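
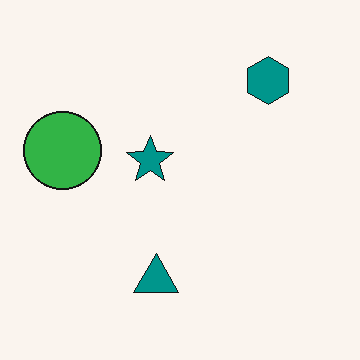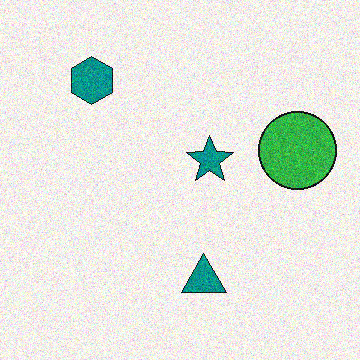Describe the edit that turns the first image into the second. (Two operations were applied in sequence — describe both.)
This is the original image flipped horizontally (left ↔ right), then degraded with moderate additive noise.

The green circle is in the left of the first image and the right of the second — shapes on opposite sides of the vertical midline have swapped in a mirror flip. Random speckle covers the whole image, including the flat background.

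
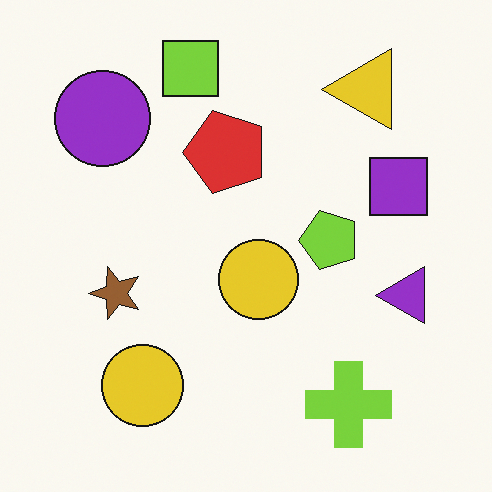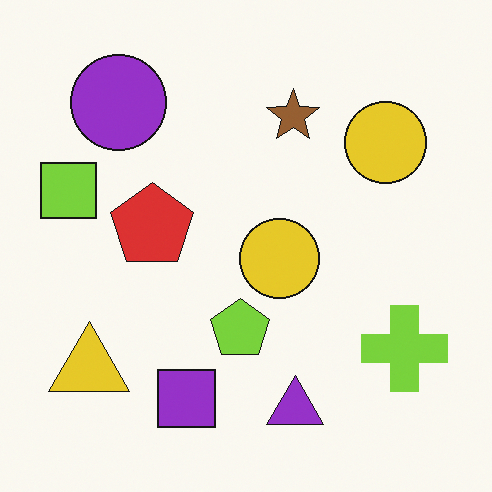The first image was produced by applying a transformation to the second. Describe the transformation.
Transposed (reflected across the top-left ↔ bottom-right diagonal).

Shapes have swapped their row and column positions — what was in the top-right is now in the bottom-left — a diagonal reflection.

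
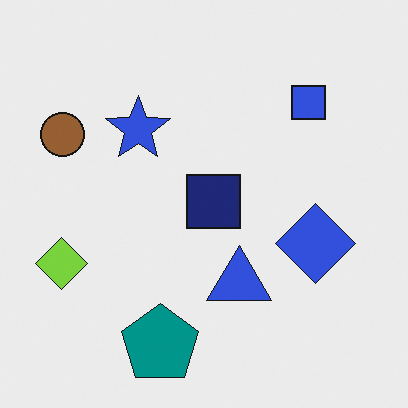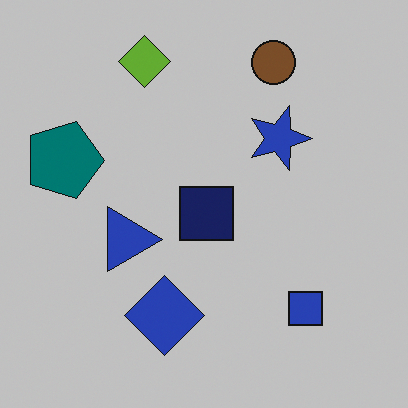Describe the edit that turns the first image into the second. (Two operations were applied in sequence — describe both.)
This is the original image slightly darkened, then rotated 90° clockwise.

Every pixel — background and shapes alike — is uniformly darkened. The brown circle sits in the top-left of the first image and the top-right of the second — consistent with a whole-image 90° clockwise rotation.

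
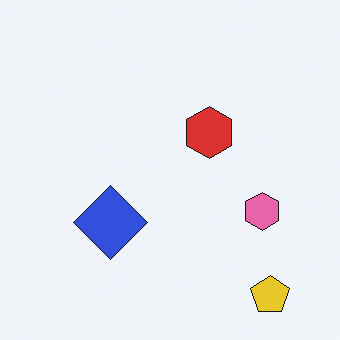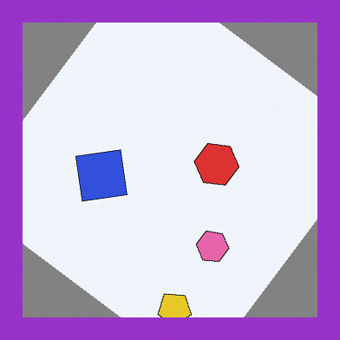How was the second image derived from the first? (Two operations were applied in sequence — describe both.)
The transformation is: rotated clockwise by a large amount — several tens of degrees, then framed with a purple border.

Every shape is tilted by the same angle and the image corners show triangular fill wedges — a whole-image rotation by a non-right angle. A solid purple frame runs around the edge of the second image, with the content slightly shrunk inside it.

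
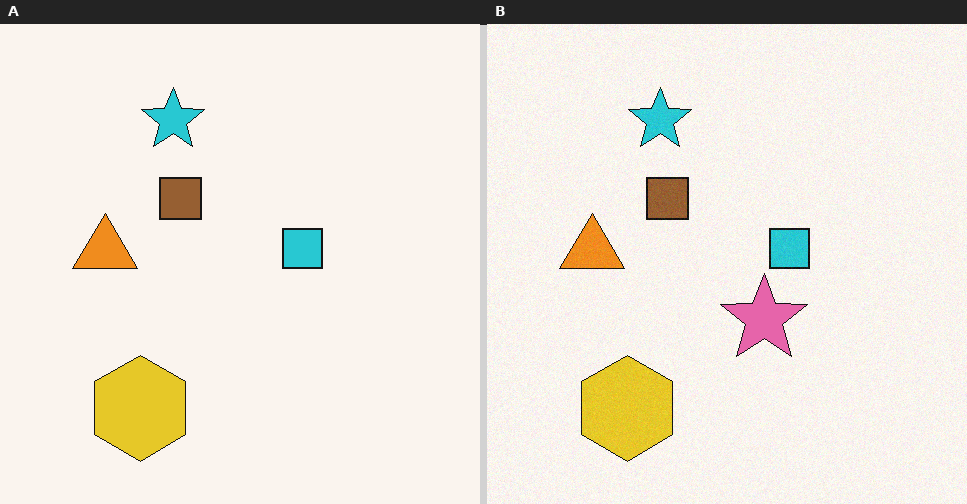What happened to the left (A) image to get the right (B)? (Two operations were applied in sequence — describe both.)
The image was degraded with light additive noise, then overlaid with an additional pink star.

Random speckle covers the whole image, including the flat background. A pink star appears in the right (B) image that is absent from the left (A).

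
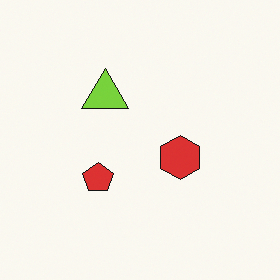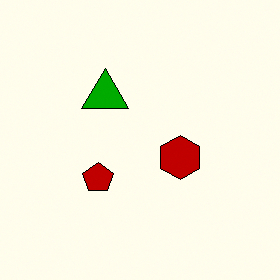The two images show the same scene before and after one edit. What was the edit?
The image was boosted in contrast.

Tones are pushed away from mid-grey across the whole image — a global contrast change.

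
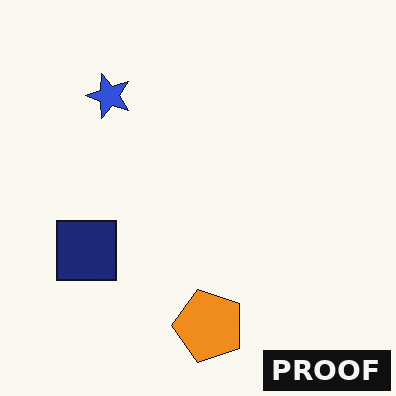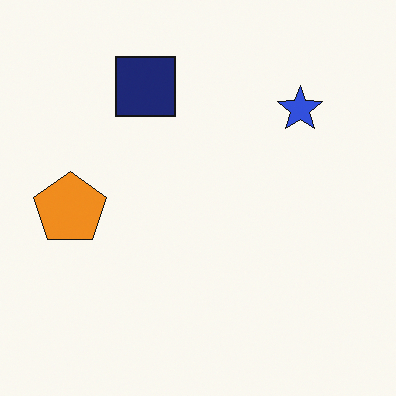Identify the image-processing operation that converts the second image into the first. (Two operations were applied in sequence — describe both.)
This is the original image rotated 90° counter-clockwise, then watermarked with the text "PROOF" in the lower-right corner.

The blue star sits in the top-right of the second image and the top-left of the first — consistent with a whole-image 90° counter-clockwise rotation. A dark label reading "PROOF" appears in the lower-right corner.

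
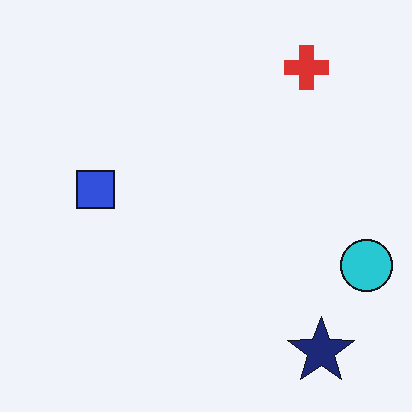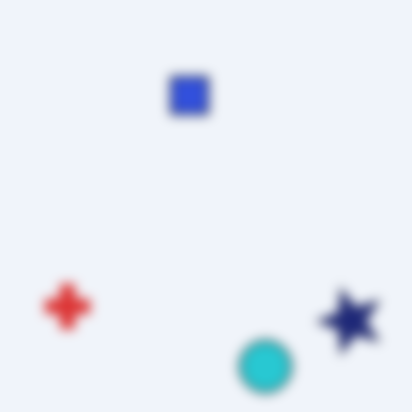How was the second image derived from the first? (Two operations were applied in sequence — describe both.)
Heavily blurred, then transposed (reflected across the top-left ↔ bottom-right diagonal).

Shape edges and outlines are uniformly softened across the whole image. Shapes have swapped their row and column positions — what was in the top-right is now in the bottom-left — a diagonal reflection.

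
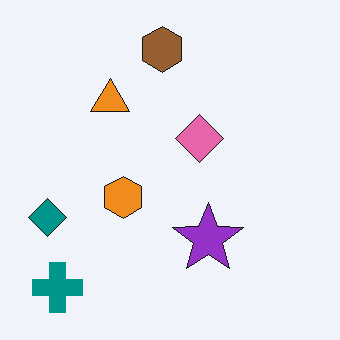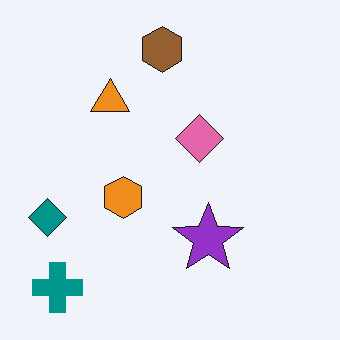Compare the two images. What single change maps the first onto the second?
This is the original image JPEG-compressed with visible artifacts.

Blocky 8×8 compression artifacts appear around shape edges and the flat background shows ringing — characteristic JPEG degradation.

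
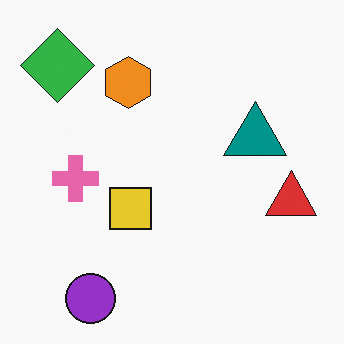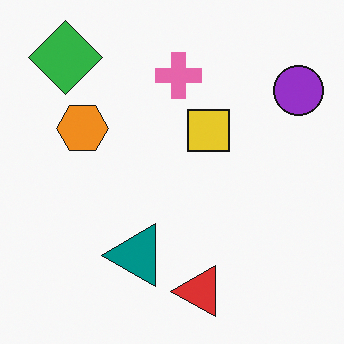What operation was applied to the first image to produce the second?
The transformation is: transposed (reflected across the top-left ↔ bottom-right diagonal).

Shapes have swapped their row and column positions — what was in the top-right is now in the bottom-left — a diagonal reflection.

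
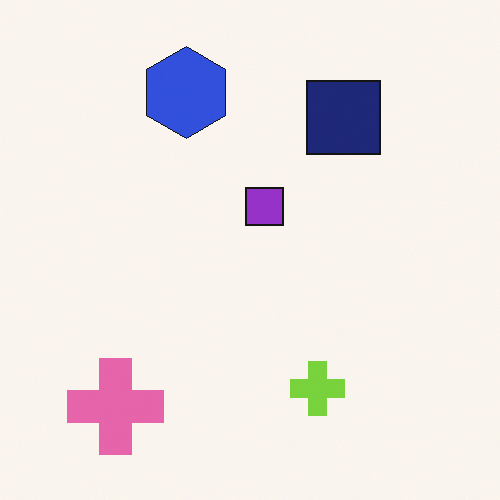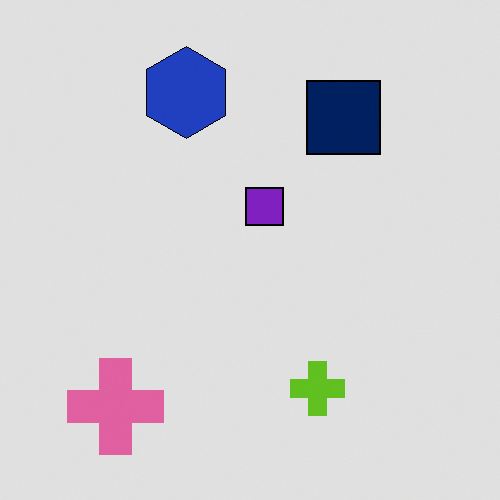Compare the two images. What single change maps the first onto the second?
It was moderately posterized.

Each flat color has snapped to a coarser quantized level — most visibly, the near-white background has dropped to a flat grey.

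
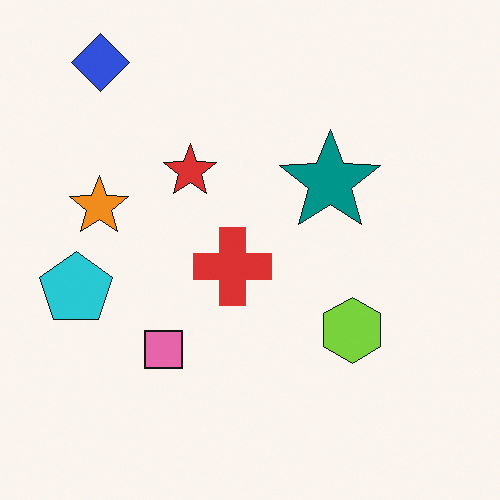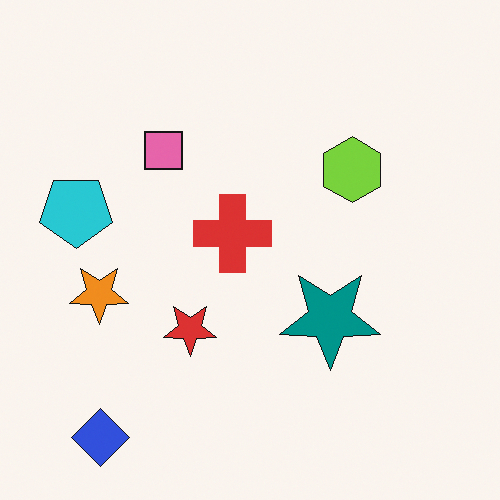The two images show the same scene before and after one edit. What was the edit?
Flipped vertically (top ↔ bottom).

The blue diamond is in the top-left of the first image and the bottom-left of the second — shapes on opposite sides of the horizontal midline have swapped in a mirror flip.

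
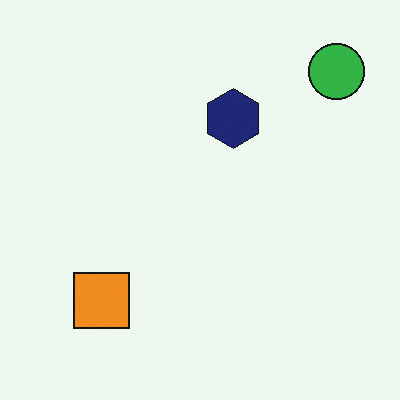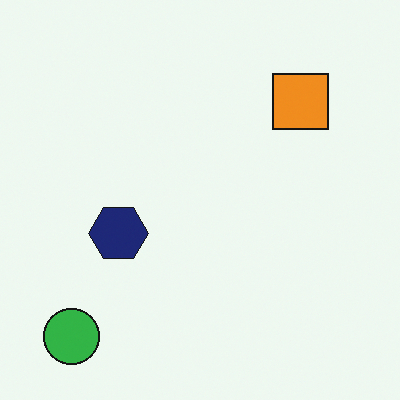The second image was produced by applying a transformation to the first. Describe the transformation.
Transposed (reflected across the top-left ↔ bottom-right diagonal).

Shapes have swapped their row and column positions — what was in the top-right is now in the bottom-left — a diagonal reflection.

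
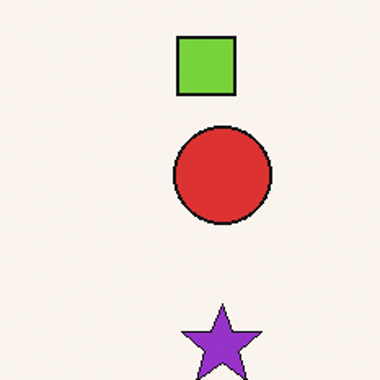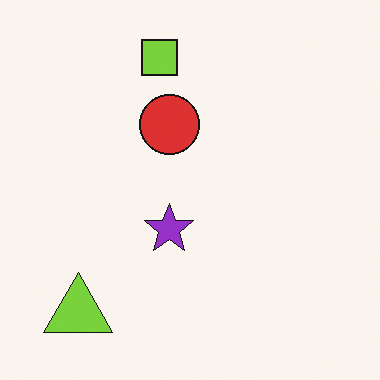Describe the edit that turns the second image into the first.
The first image is the second cropped tightly and scaled back up.

The visible shapes are larger and the field of view is narrower; shapes near the original edges may be partly or wholly outside the frame — a crop-and-rescale.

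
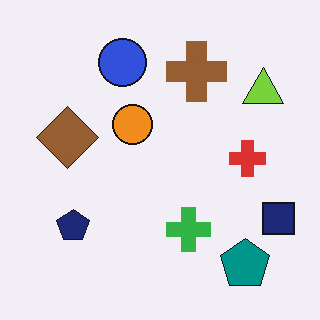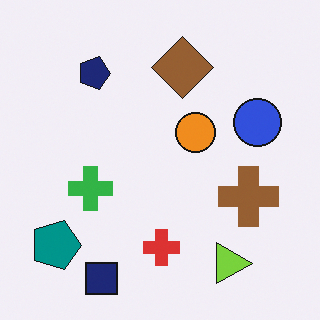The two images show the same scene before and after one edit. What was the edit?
The second image is the first rotated 90° clockwise.

The teal pentagon sits in the bottom-right of the first image and the bottom-left of the second — consistent with a whole-image 90° clockwise rotation.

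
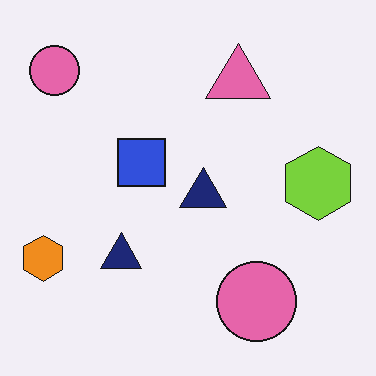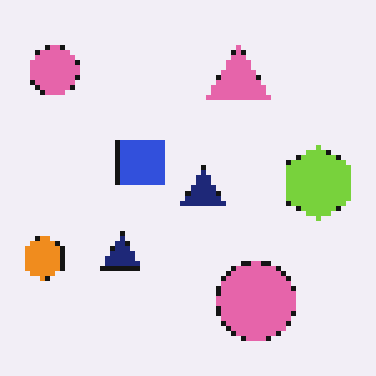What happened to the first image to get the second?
The image was mildly pixelated.

Shapes are reduced to large square blocks; fine edges and outlines are lost — a downscale-then-upscale (mosaic) effect.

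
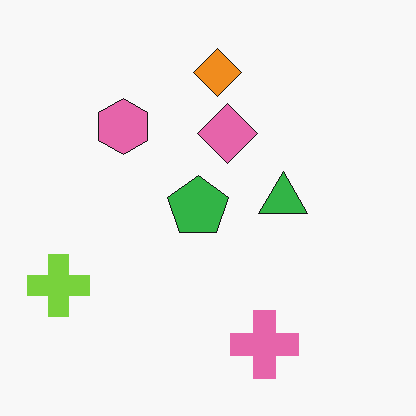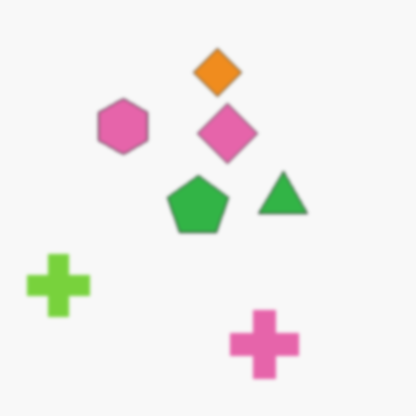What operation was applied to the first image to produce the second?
It was slightly softened.

Shape edges and outlines are uniformly softened across the whole image.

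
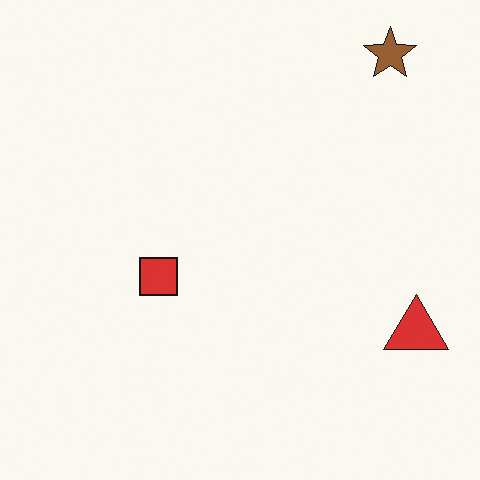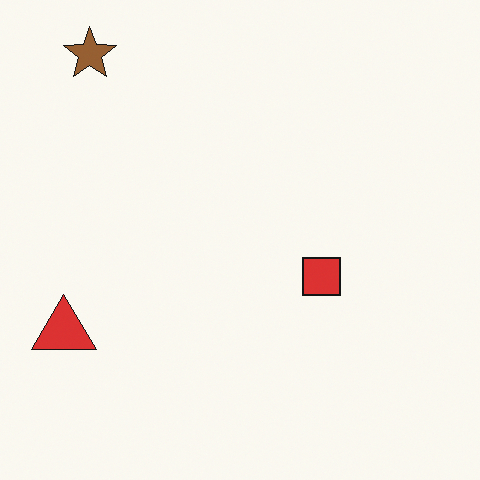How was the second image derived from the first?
Flipped horizontally (left ↔ right).

The red triangle is in the bottom-right of the first image and the bottom-left of the second — shapes on opposite sides of the vertical midline have swapped in a mirror flip.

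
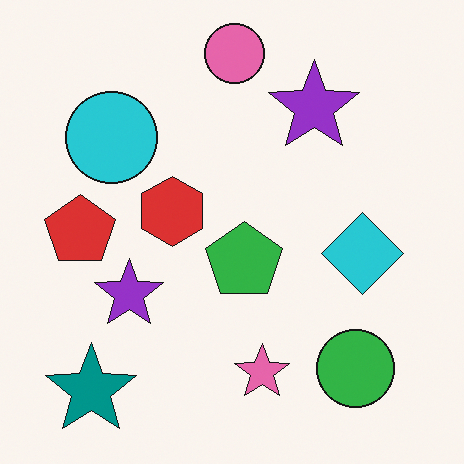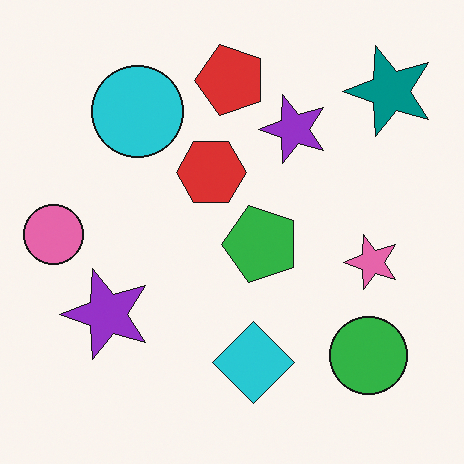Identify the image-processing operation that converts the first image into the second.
The transformation is: transposed (reflected across the top-left ↔ bottom-right diagonal).

Shapes have swapped their row and column positions — what was in the top-right is now in the bottom-left — a diagonal reflection.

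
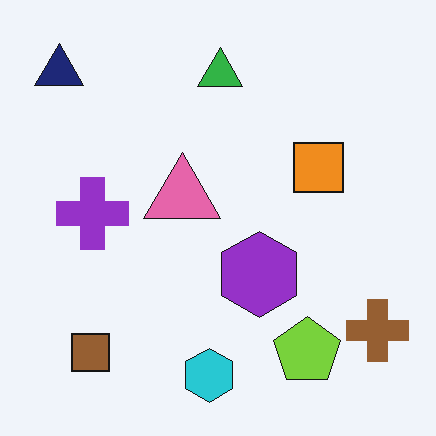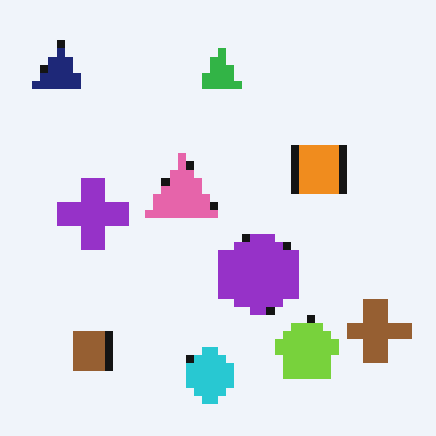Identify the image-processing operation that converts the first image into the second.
It was moderately pixelated.

Shapes are reduced to large square blocks; fine edges and outlines are lost — a downscale-then-upscale (mosaic) effect.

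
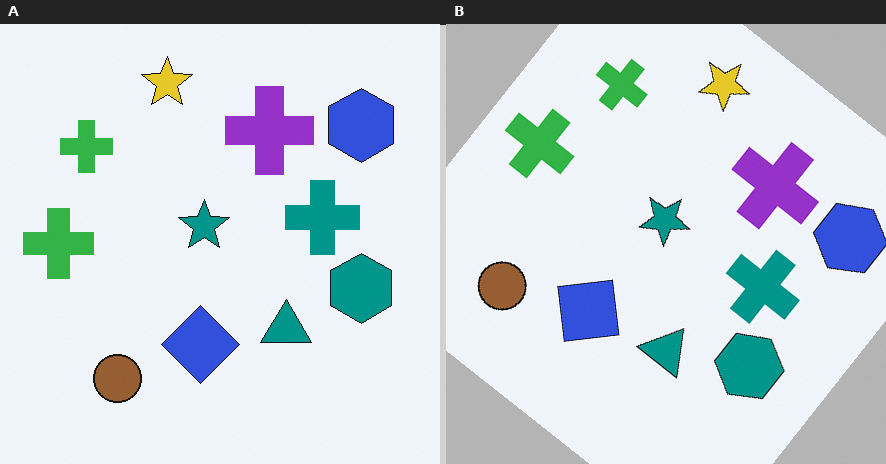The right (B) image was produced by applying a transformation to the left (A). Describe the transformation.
The right (B) image is the left (A) rotated clockwise by a large amount — several tens of degrees.

Every shape is tilted by the same angle and the image corners show triangular fill wedges — a whole-image rotation by a non-right angle.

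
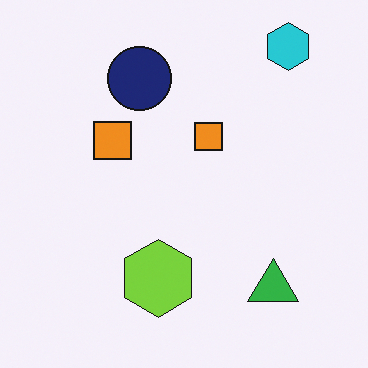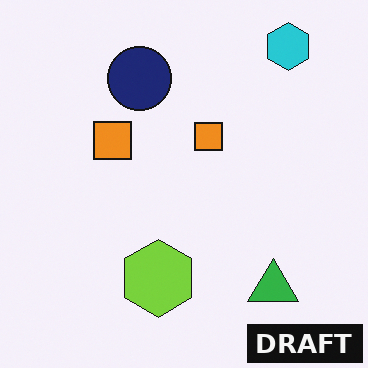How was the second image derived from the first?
It was watermarked with the text "DRAFT" in the lower-right corner.

A dark label reading "DRAFT" appears in the lower-right corner.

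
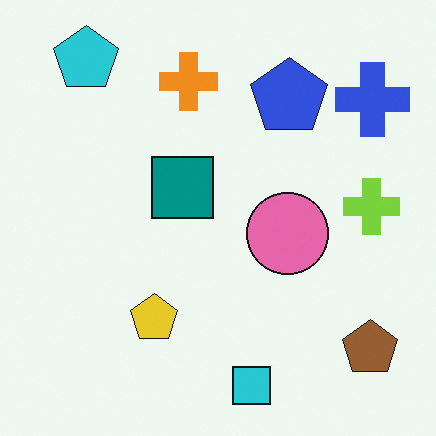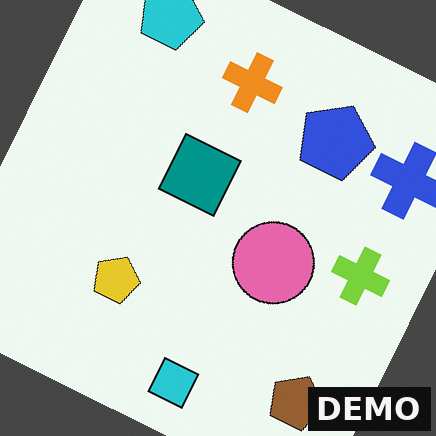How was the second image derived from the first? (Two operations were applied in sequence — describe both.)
The second image is the first rotated clockwise by a moderate amount, then watermarked with the text "DEMO" in the lower-right corner.

Every shape is tilted by the same angle and the image corners show triangular fill wedges — a whole-image rotation by a non-right angle. A dark label reading "DEMO" appears in the lower-right corner.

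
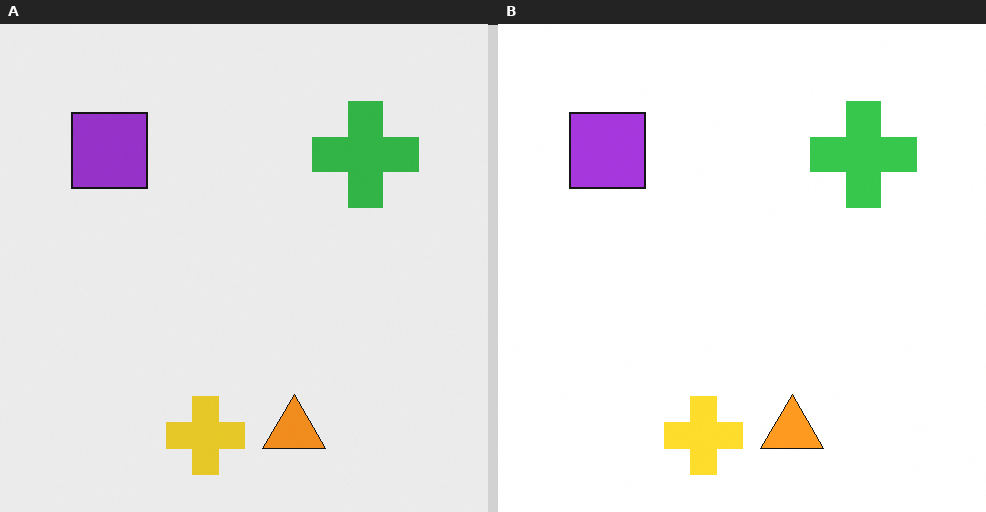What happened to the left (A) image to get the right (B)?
This is the original image slightly brightened.

Every pixel — background and shapes alike — is uniformly brightened.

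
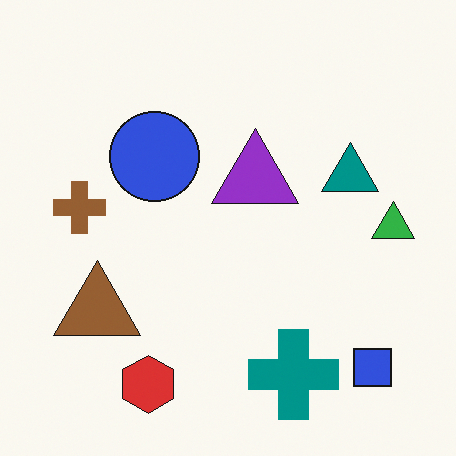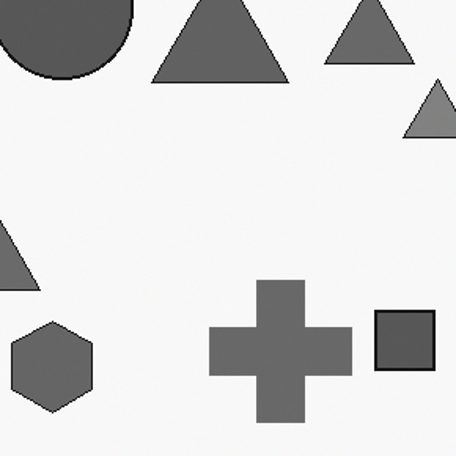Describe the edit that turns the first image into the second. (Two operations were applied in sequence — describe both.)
The second image is the first cropped to a modestly smaller region and rescaled, then converted to grayscale.

The visible shapes are larger and the field of view is narrower; shapes near the original edges may be partly or wholly outside the frame — a crop-and-rescale. All color is removed — every shape is now a shade of grey.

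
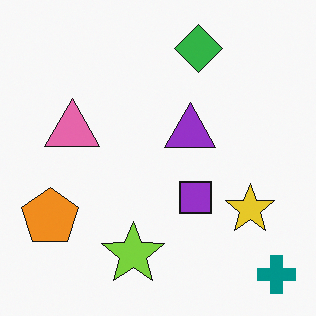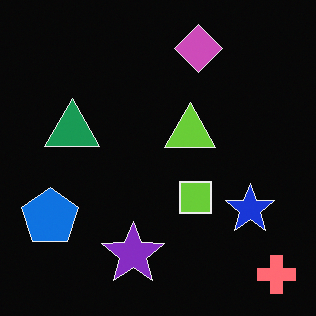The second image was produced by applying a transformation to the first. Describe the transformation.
The image was color-inverted (negative).

The light background has become dark and every shape's color is its complement — a photographic negative.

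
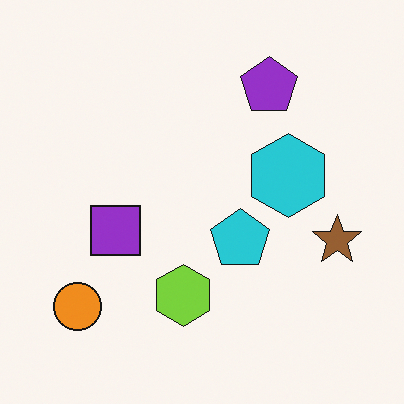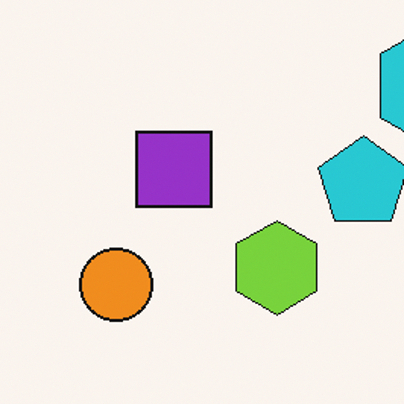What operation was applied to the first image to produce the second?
Cropped slightly and scaled back up.

The visible shapes are larger and the field of view is narrower; shapes near the original edges may be partly or wholly outside the frame — a crop-and-rescale.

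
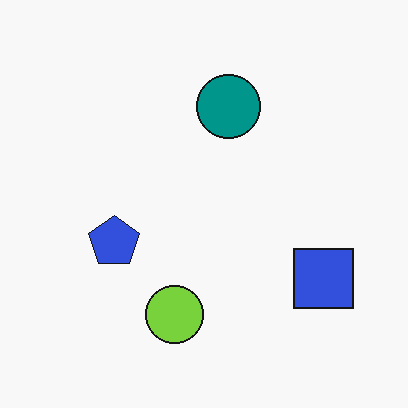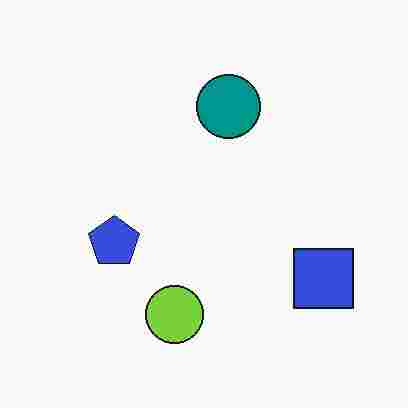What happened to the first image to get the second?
The image was degraded with heavy JPEG compression.

Blocky 8×8 compression artifacts appear around shape edges and the flat background shows ringing — characteristic JPEG degradation.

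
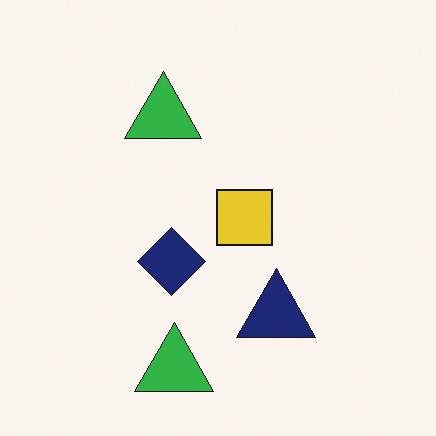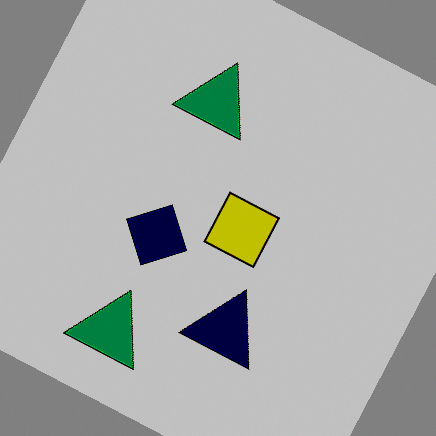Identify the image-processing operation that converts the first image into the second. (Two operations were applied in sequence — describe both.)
The transformation is: rotated clockwise by a clearly visible amount, then aggressively posterized.

Every shape is tilted by the same angle and the image corners show triangular fill wedges — a whole-image rotation by a non-right angle. Each flat color has snapped to a coarser quantized level — most visibly, the near-white background has dropped to a flat grey.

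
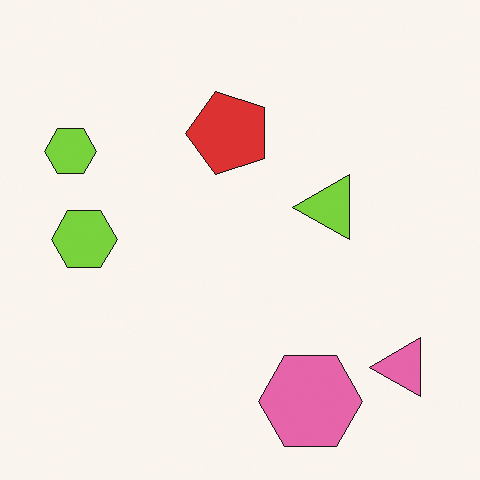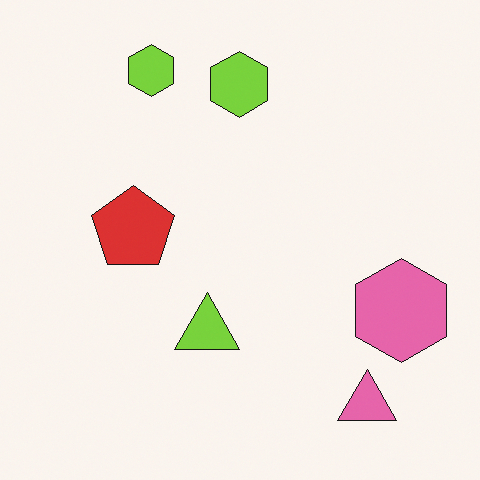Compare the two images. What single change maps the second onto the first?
Transposed (reflected across the top-left ↔ bottom-right diagonal).

Shapes have swapped their row and column positions — what was in the top-right is now in the bottom-left — a diagonal reflection.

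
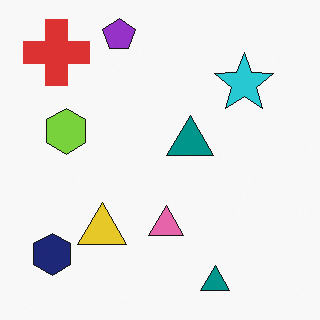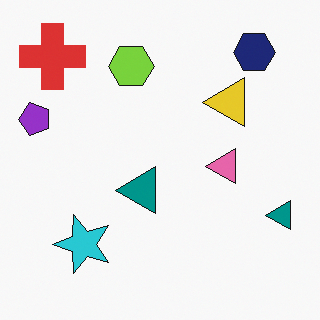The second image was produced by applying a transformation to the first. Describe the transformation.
This is the original image transposed (reflected across the top-left ↔ bottom-right diagonal).

Shapes have swapped their row and column positions — what was in the top-right is now in the bottom-left — a diagonal reflection.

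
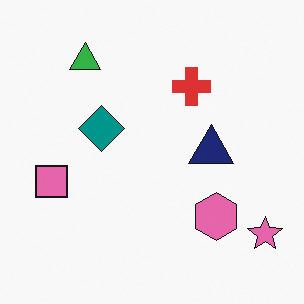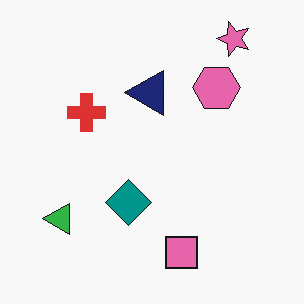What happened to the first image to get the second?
It was rotated 90° counter-clockwise.

The pink star sits in the bottom-right of the first image and the top-right of the second — consistent with a whole-image 90° counter-clockwise rotation.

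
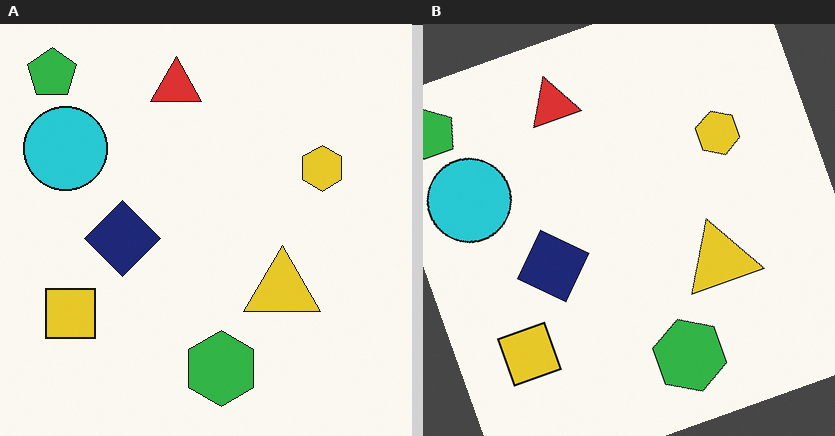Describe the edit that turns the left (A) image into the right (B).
This is the original image rotated counter-clockwise by a moderate amount.

Every shape is tilted by the same angle and the image corners show triangular fill wedges — a whole-image rotation by a non-right angle.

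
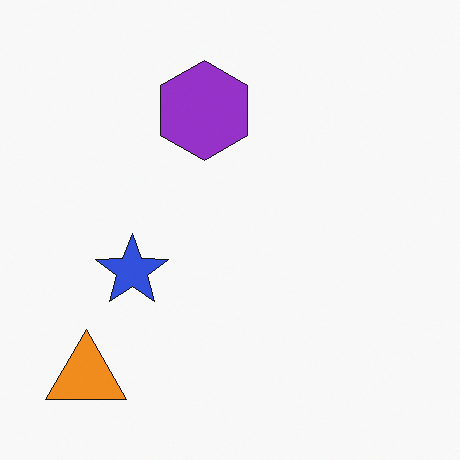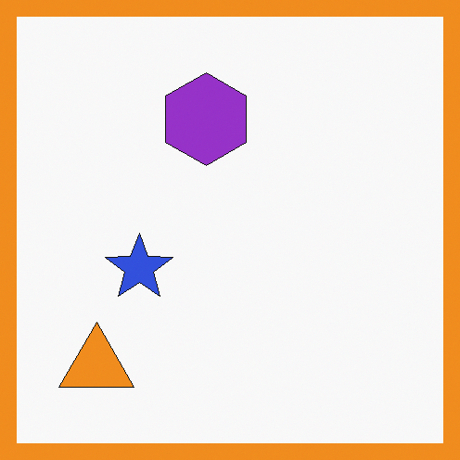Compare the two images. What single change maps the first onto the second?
It was framed with a orange border.

A solid orange frame runs around the edge of the second image, with the content slightly shrunk inside it.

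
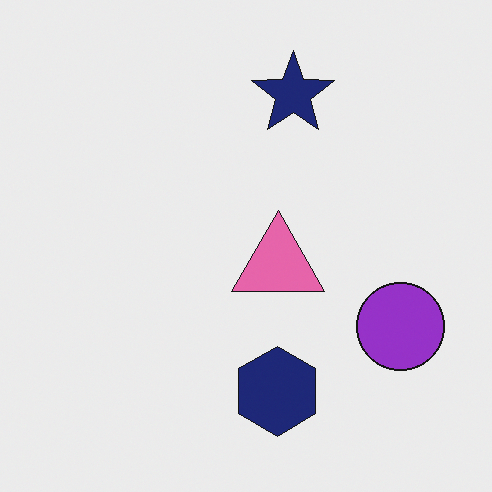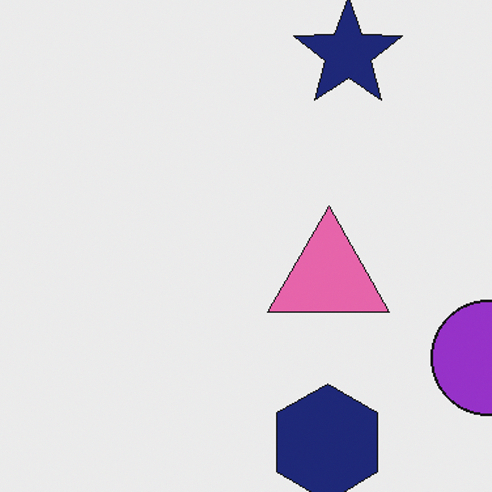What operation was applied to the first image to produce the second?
It was cropped slightly and scaled back up.

The visible shapes are larger and the field of view is narrower; shapes near the original edges may be partly or wholly outside the frame — a crop-and-rescale.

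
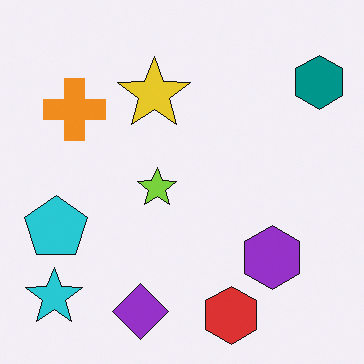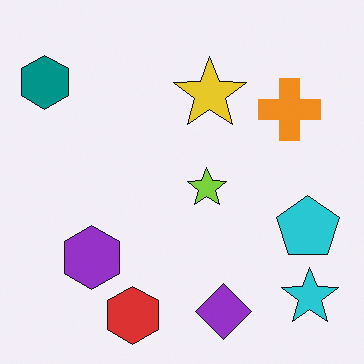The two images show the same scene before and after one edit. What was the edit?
Flipped horizontally (left ↔ right).

The teal hexagon is in the top-right of the first image and the top-left of the second — shapes on opposite sides of the vertical midline have swapped in a mirror flip.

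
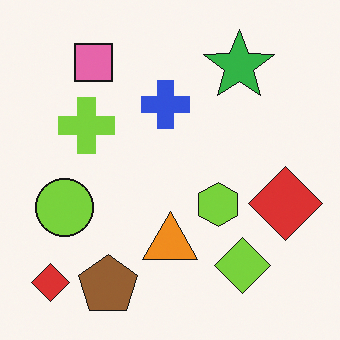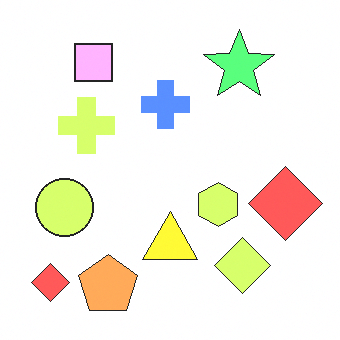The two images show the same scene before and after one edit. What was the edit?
It was brightened a lot.

Every pixel — background and shapes alike — is uniformly brightened.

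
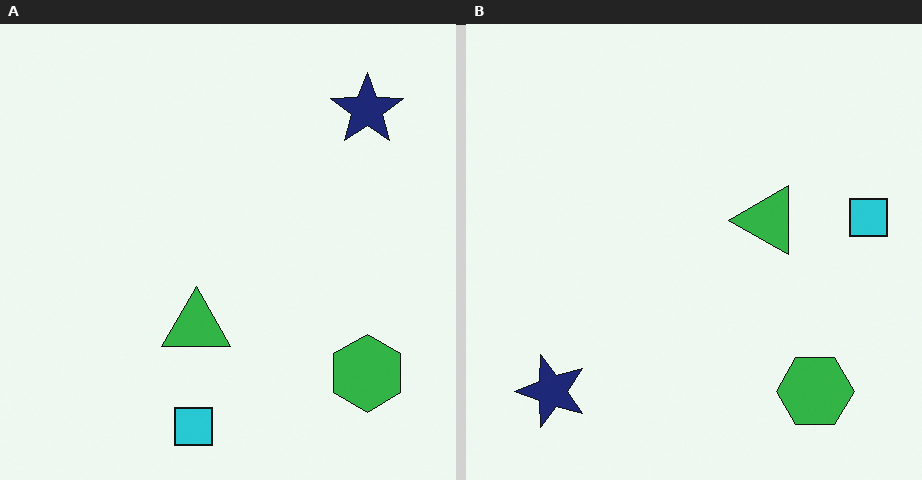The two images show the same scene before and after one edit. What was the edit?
The right (B) image is the left (A) transposed (reflected across the top-left ↔ bottom-right diagonal).

Shapes have swapped their row and column positions — what was in the top-right is now in the bottom-left — a diagonal reflection.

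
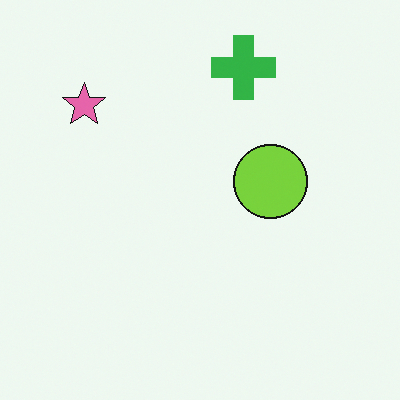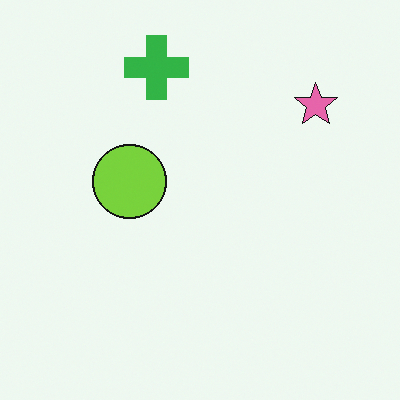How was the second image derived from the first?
The transformation is: flipped horizontally (left ↔ right).

The pink star is in the top-left of the first image and the top-right of the second — shapes on opposite sides of the vertical midline have swapped in a mirror flip.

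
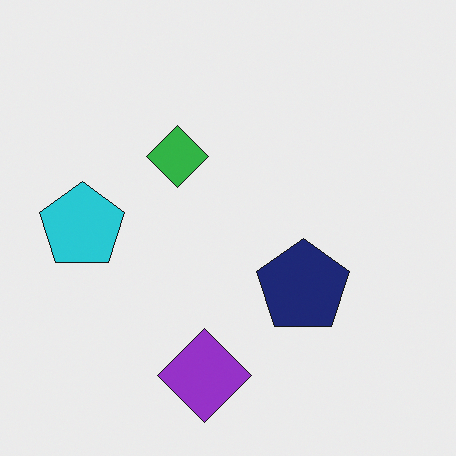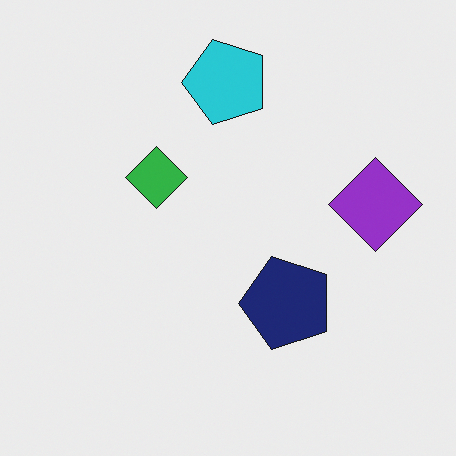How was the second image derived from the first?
The transformation is: transposed (reflected across the top-left ↔ bottom-right diagonal).

Shapes have swapped their row and column positions — what was in the top-right is now in the bottom-left — a diagonal reflection.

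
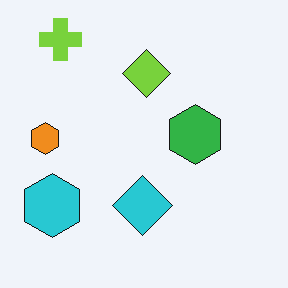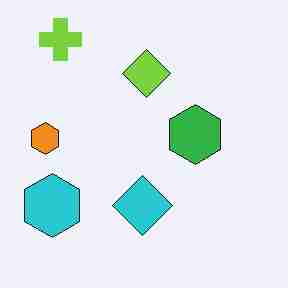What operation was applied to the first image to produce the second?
The second image is the first degraded with heavy JPEG compression.

Blocky 8×8 compression artifacts appear around shape edges and the flat background shows ringing — characteristic JPEG degradation.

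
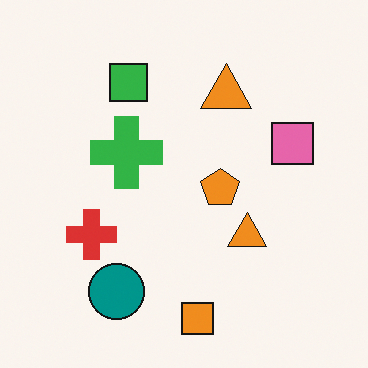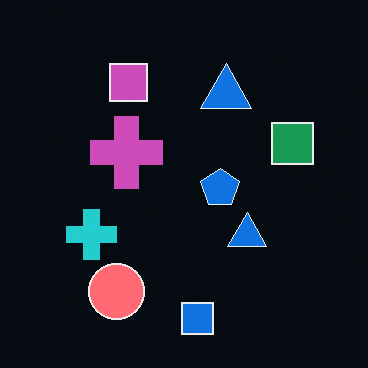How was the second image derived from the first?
It was color-inverted (negative).

The light background has become dark and every shape's color is its complement — a photographic negative.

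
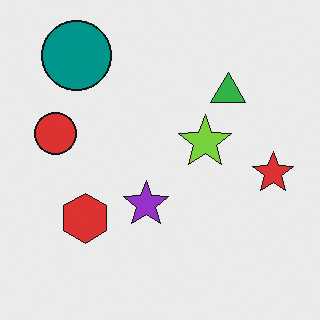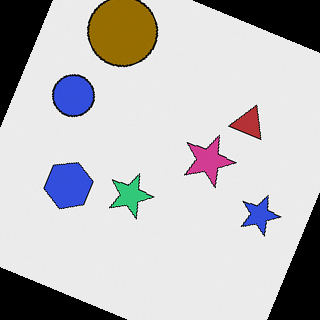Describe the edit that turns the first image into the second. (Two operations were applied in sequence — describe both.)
This is the original image hue-shifted through roughly half the color wheel, then rotated clockwise by a moderate amount.

Every shape's color has rotated by the same amount around the hue wheel — a uniform hue shift. Every shape is tilted by the same angle and the image corners show triangular fill wedges — a whole-image rotation by a non-right angle.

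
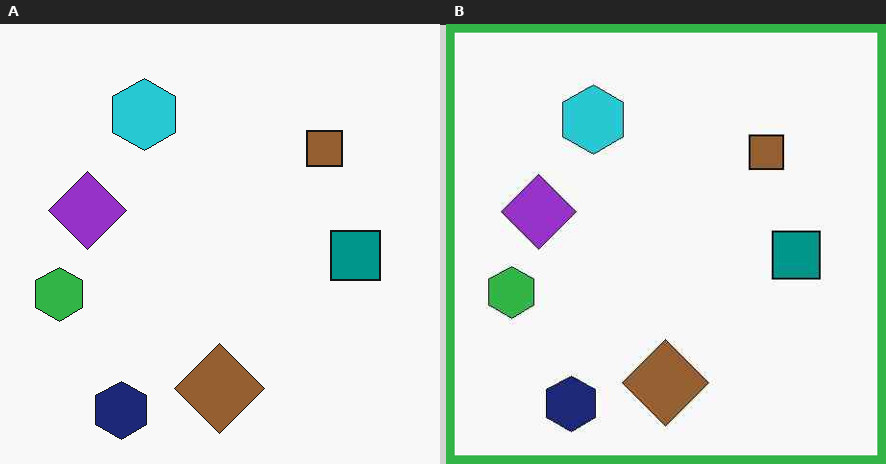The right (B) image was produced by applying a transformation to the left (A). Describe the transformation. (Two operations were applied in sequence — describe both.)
It was given moderate JPEG compression, then framed with a green border.

Blocky 8×8 compression artifacts appear around shape edges and the flat background shows ringing — characteristic JPEG degradation. A solid green frame runs around the edge of the right (B) image, with the content slightly shrunk inside it.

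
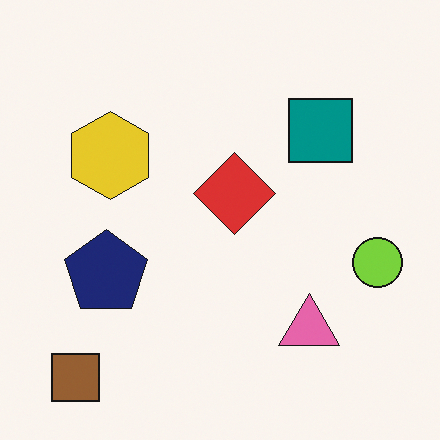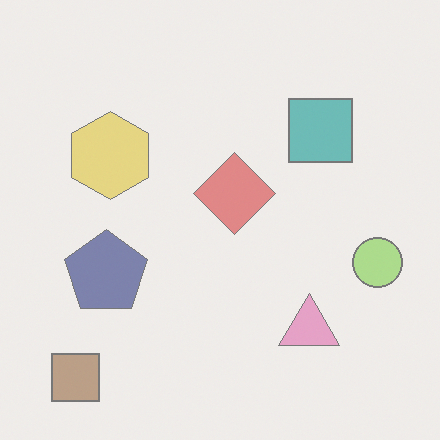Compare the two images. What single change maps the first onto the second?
It was washed out (contrast reduced).

Tones are pushed toward mid-grey across the whole image — a global contrast change.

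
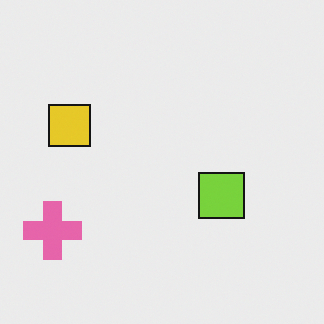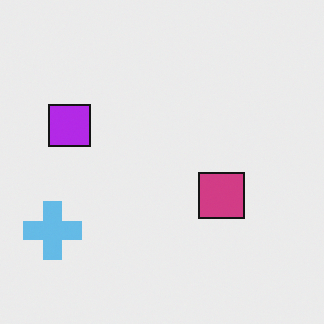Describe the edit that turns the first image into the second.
The transformation is: hue-shifted through roughly half the color wheel.

Every shape's color has rotated by the same amount around the hue wheel — a uniform hue shift.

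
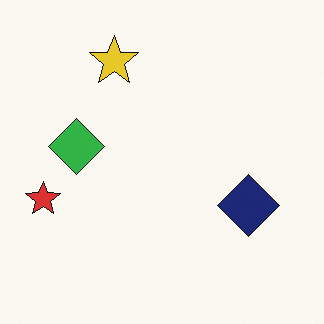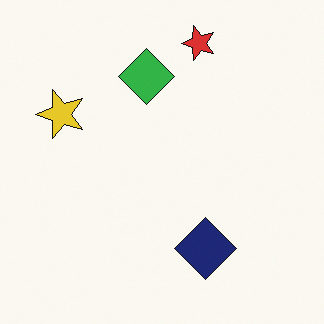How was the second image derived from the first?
The image was transposed (reflected across the top-left ↔ bottom-right diagonal).

Shapes have swapped their row and column positions — what was in the top-right is now in the bottom-left — a diagonal reflection.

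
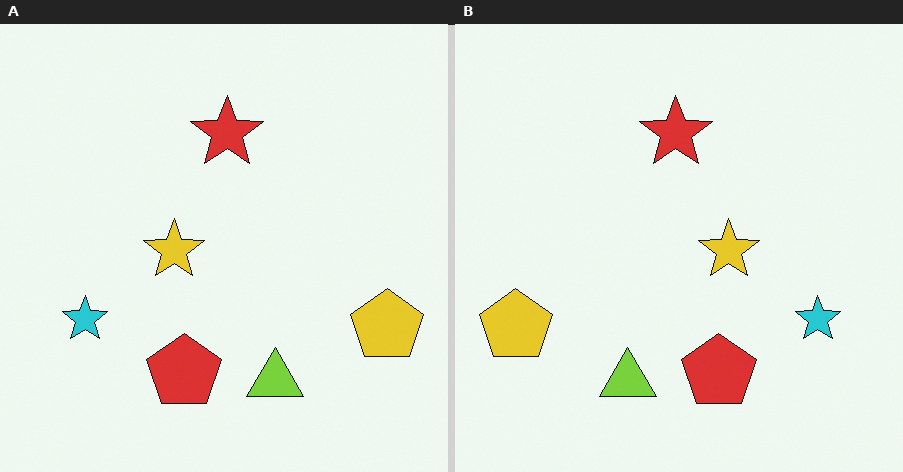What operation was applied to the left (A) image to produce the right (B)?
The image was flipped horizontally (left ↔ right).

The yellow pentagon is in the bottom-right of the left (A) image and the bottom-left of the right (B) — shapes on opposite sides of the vertical midline have swapped in a mirror flip.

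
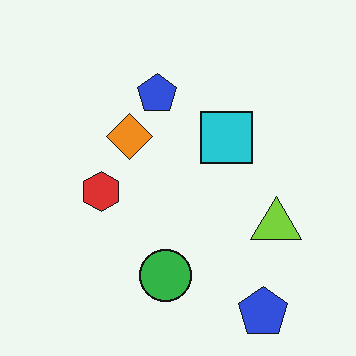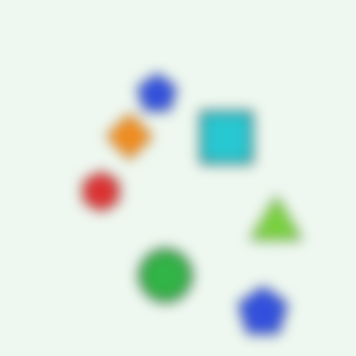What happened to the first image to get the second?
Heavily blurred.

Shape edges and outlines are uniformly softened across the whole image.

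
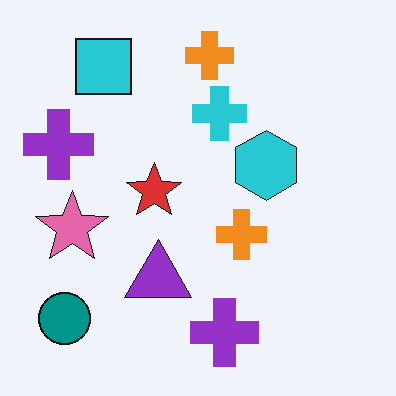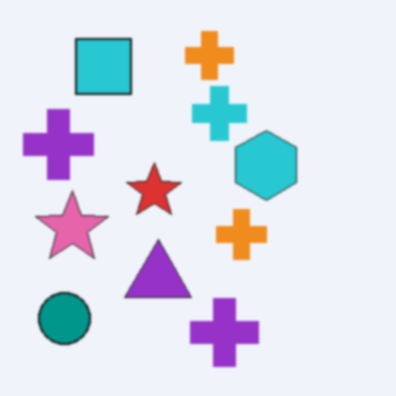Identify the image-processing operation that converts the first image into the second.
The transformation is: lightly blurred.

Shape edges and outlines are uniformly softened across the whole image.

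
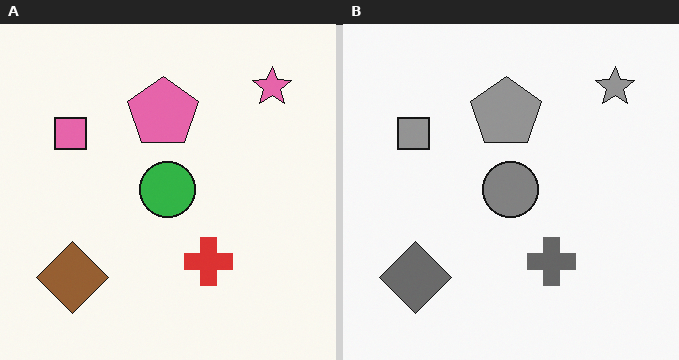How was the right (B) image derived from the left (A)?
This is the original image converted to grayscale.

All color is removed — every shape is now a shade of grey.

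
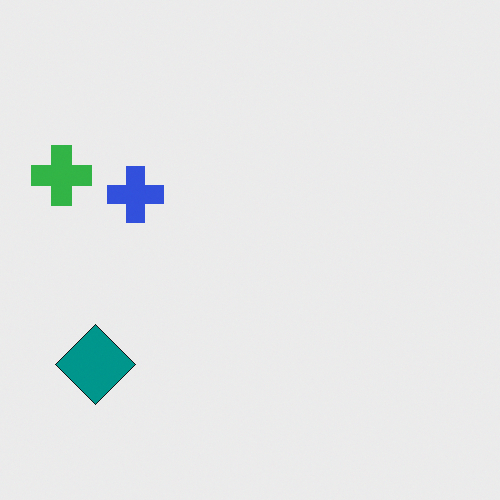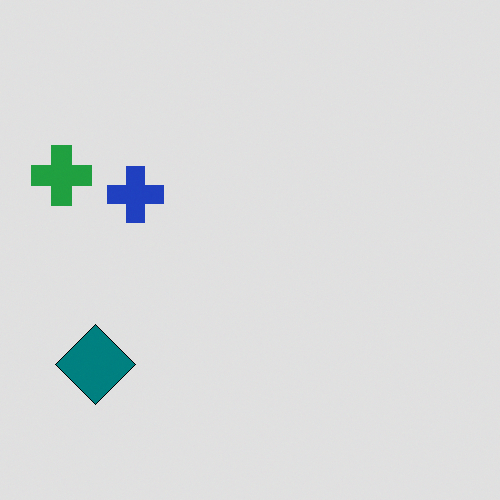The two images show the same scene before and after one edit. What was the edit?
The image was posterized to a reduced palette.

Each flat color has snapped to a coarser quantized level — most visibly, the near-white background has dropped to a flat grey.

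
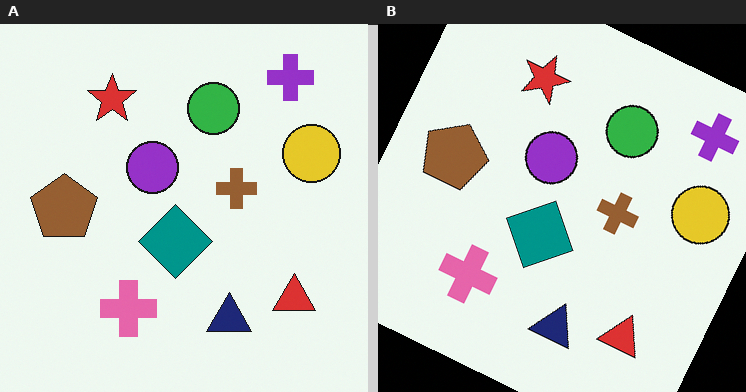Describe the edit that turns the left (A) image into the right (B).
This is the original image rotated clockwise by a clearly visible amount.

Every shape is tilted by the same angle and the image corners show triangular fill wedges — a whole-image rotation by a non-right angle.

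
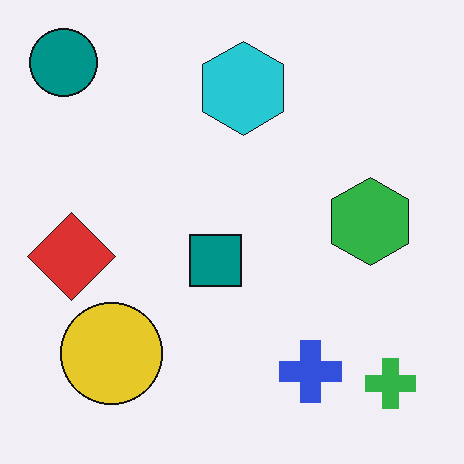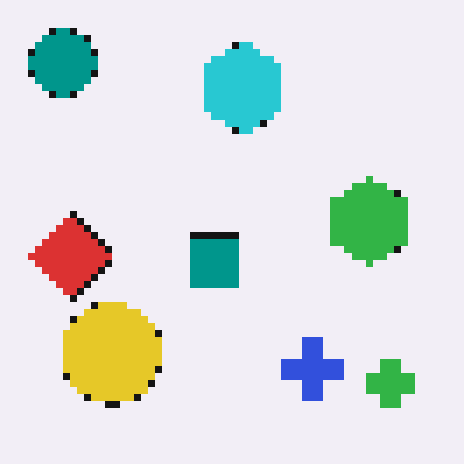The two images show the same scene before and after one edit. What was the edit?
The second image is the first pixelated into visible square blocks.

Shapes are reduced to large square blocks; fine edges and outlines are lost — a downscale-then-upscale (mosaic) effect.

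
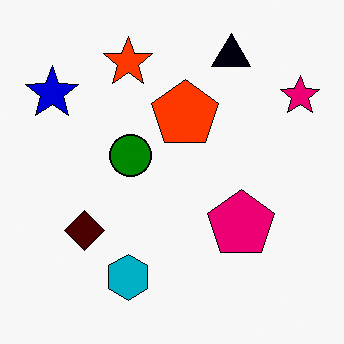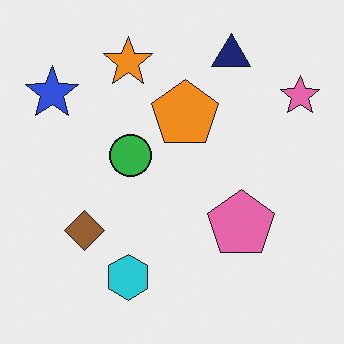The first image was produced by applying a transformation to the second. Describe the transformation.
This is the original image boosted in contrast.

Tones are pushed away from mid-grey across the whole image — a global contrast change.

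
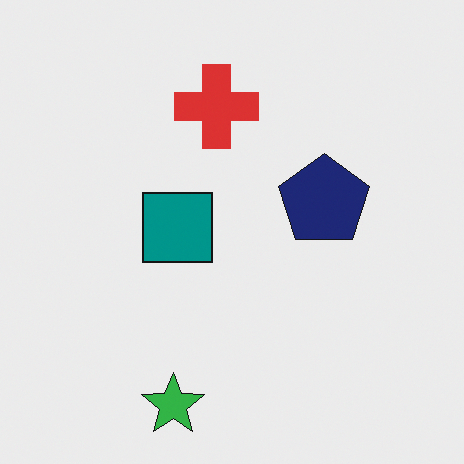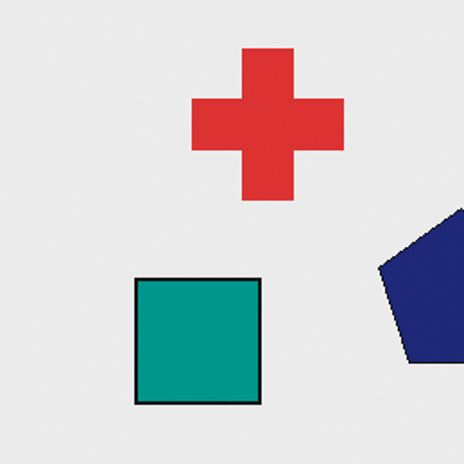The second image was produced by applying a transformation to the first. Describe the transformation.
The transformation is: cropped to a noticeably smaller region and rescaled.

The visible shapes are larger and the field of view is narrower; shapes near the original edges may be partly or wholly outside the frame — a crop-and-rescale.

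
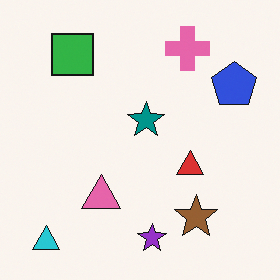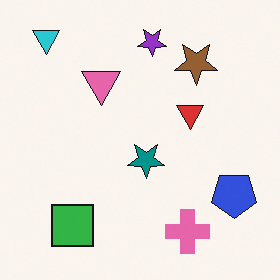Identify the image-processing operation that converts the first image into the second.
The transformation is: flipped vertically (top ↔ bottom).

The cyan triangle is in the bottom-left of the first image and the top-left of the second — shapes on opposite sides of the horizontal midline have swapped in a mirror flip.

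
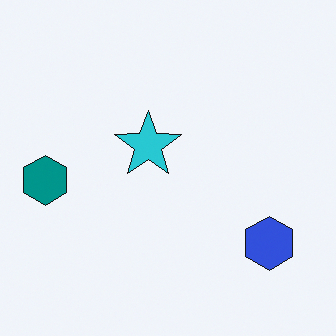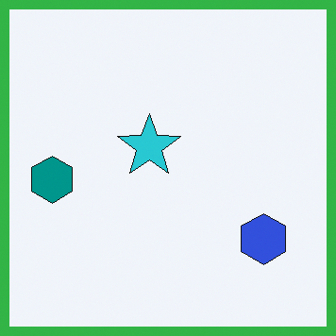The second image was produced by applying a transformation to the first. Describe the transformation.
This is the original image framed with a green border.

A solid green frame runs around the edge of the second image, with the content slightly shrunk inside it.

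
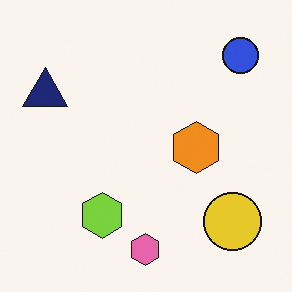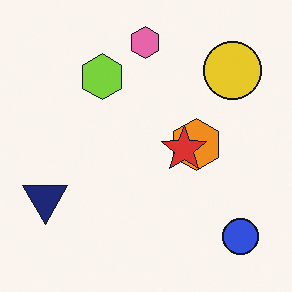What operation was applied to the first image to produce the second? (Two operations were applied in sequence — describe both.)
The transformation is: flipped vertically (top ↔ bottom), then overlaid with an additional red star.

The pink hexagon is in the bottom of the first image and the top of the second — shapes on opposite sides of the horizontal midline have swapped in a mirror flip. A red star appears in the second image that is absent from the first.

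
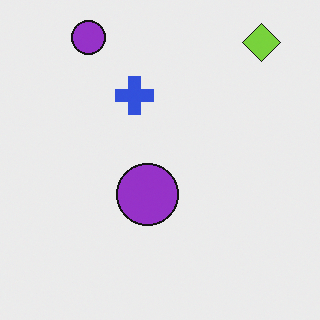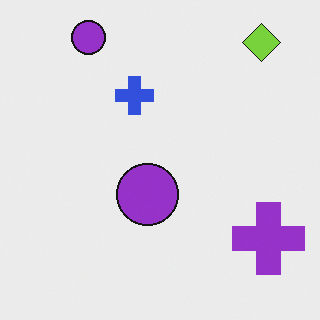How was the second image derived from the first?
This is the original image overlaid with an additional purple cross.

A purple cross appears in the second image that is absent from the first.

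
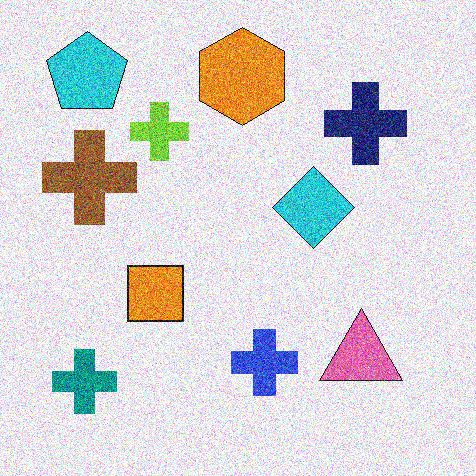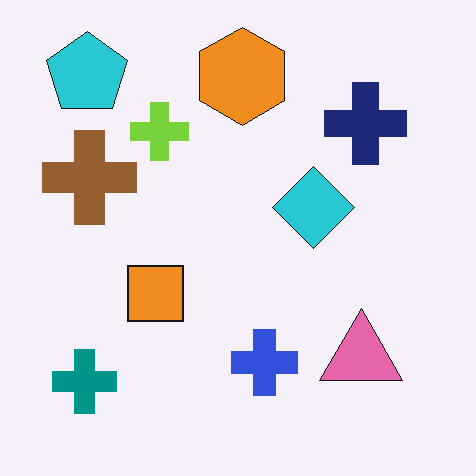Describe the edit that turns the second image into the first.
It was degraded with strong gaussian noise.

Random speckle covers the whole image, including the flat background.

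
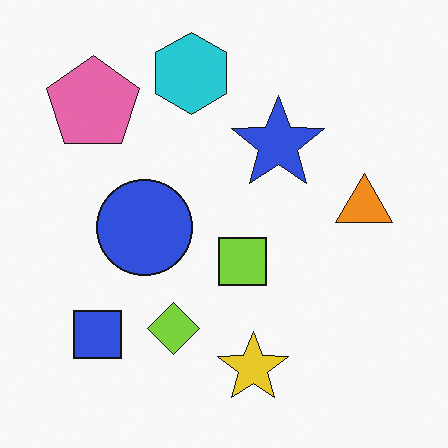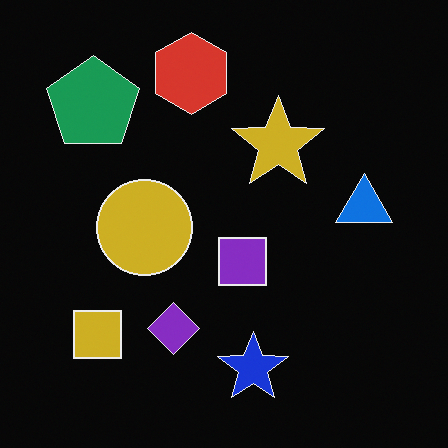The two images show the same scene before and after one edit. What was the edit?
This is the original image color-inverted (negative).

The light background has become dark and every shape's color is its complement — a photographic negative.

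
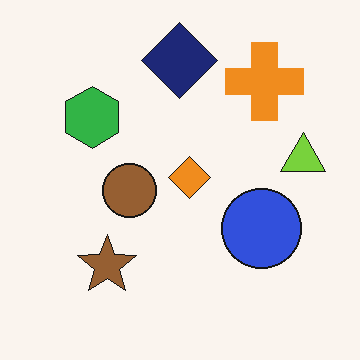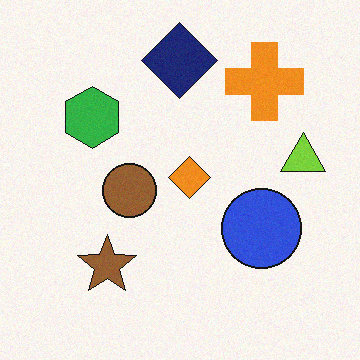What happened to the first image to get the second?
The image was degraded with light additive noise.

Random speckle covers the whole image, including the flat background.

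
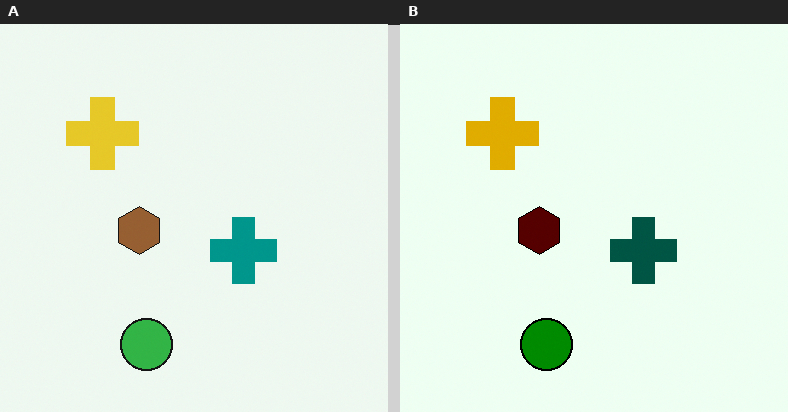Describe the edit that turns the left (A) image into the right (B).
The right (B) image is the left (A) given much higher contrast.

Tones are pushed away from mid-grey across the whole image — a global contrast change.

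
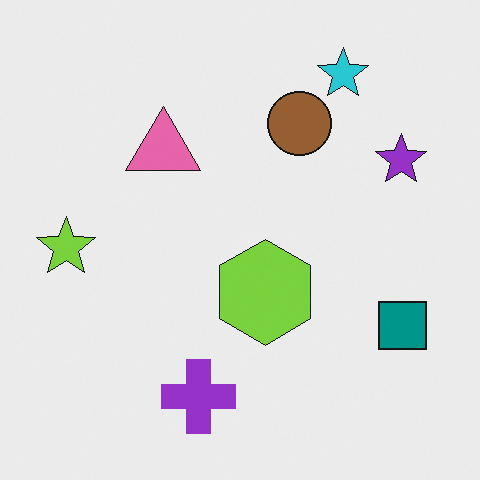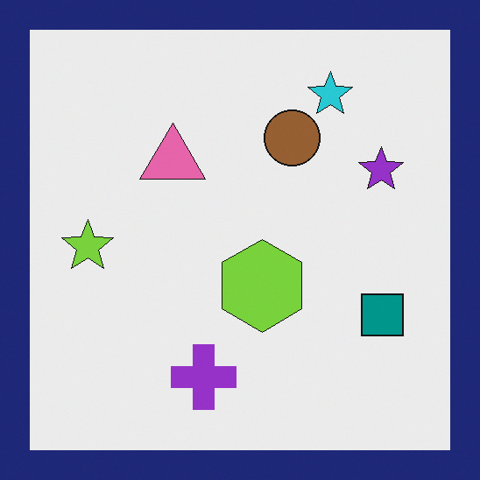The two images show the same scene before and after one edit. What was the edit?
It was framed with a navy border.

A solid navy frame runs around the edge of the second image, with the content slightly shrunk inside it.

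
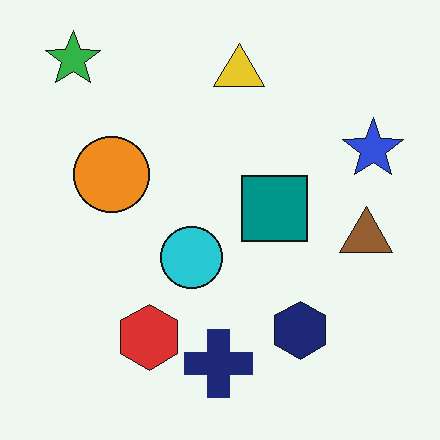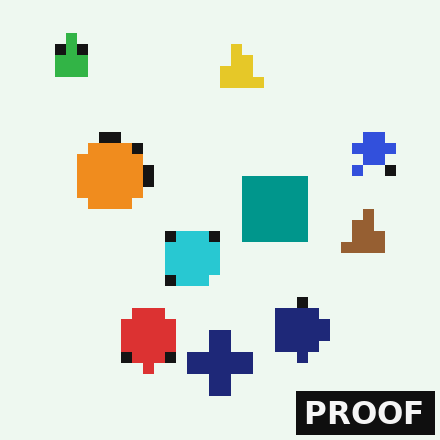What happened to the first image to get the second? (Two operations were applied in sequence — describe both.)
The image was heavily pixelated into large blocks, then watermarked with the text "PROOF" in the lower-right corner.

Shapes are reduced to large square blocks; fine edges and outlines are lost — a downscale-then-upscale (mosaic) effect. A dark label reading "PROOF" appears in the lower-right corner.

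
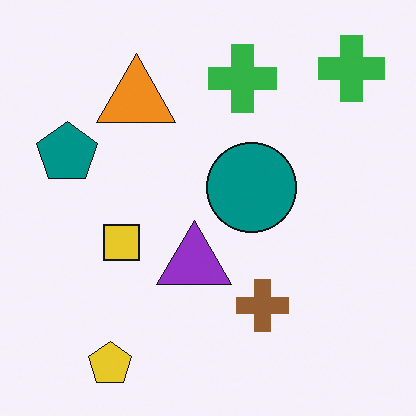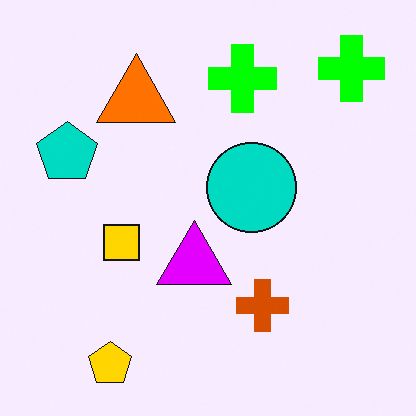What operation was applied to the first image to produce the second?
This is the original image heavily oversaturated.

All colors are more vivid — a global saturation change.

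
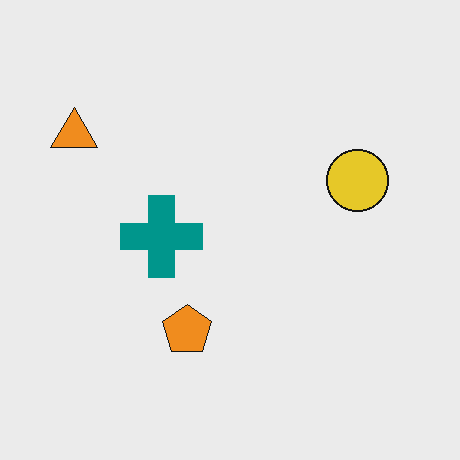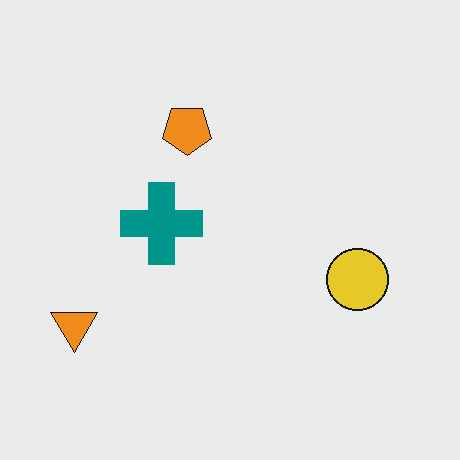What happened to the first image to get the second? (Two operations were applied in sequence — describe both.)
The second image is the first flipped vertically (top ↔ bottom), then JPEG-compressed with visible artifacts.

The orange pentagon is in the bottom of the first image and the top of the second — shapes on opposite sides of the horizontal midline have swapped in a mirror flip. Blocky 8×8 compression artifacts appear around shape edges and the flat background shows ringing — characteristic JPEG degradation.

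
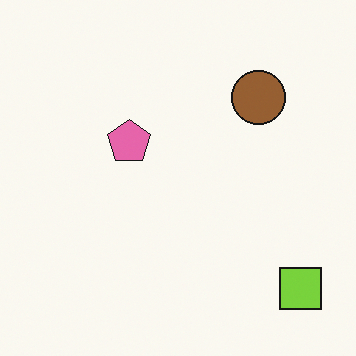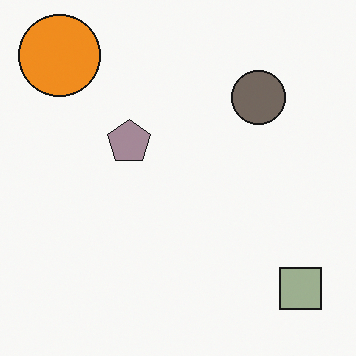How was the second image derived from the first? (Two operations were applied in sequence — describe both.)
The image was made much more muted (saturation change), then overlaid with an additional orange circle.

All colors are more muted and greyish — a global saturation change. An orange circle appears in the second image that is absent from the first.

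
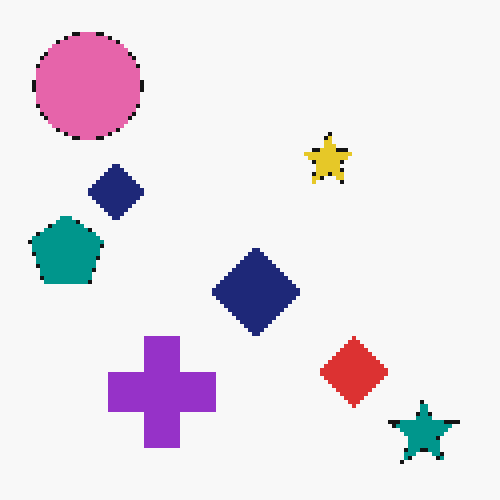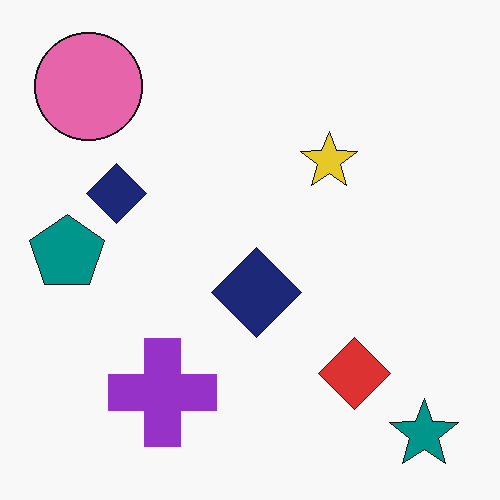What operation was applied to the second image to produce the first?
The first image is the second lightly pixelated (a mild mosaic effect).

Shapes are reduced to large square blocks; fine edges and outlines are lost — a downscale-then-upscale (mosaic) effect.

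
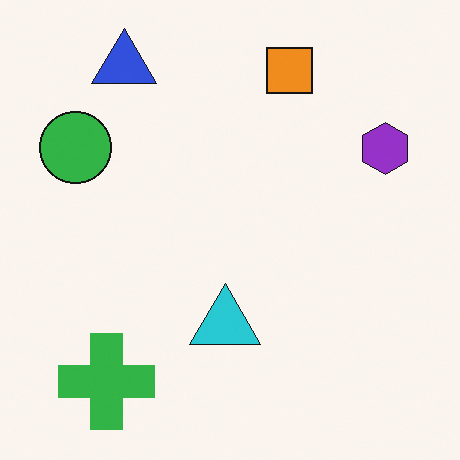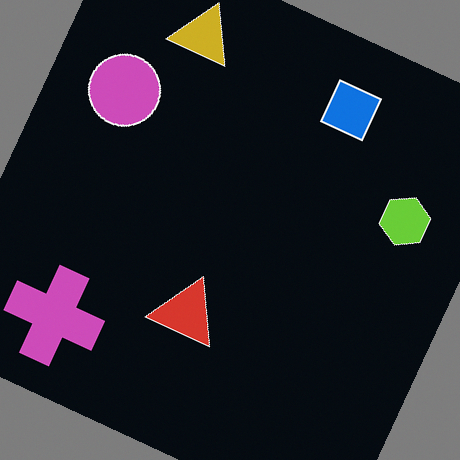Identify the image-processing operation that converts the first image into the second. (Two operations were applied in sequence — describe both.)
The second image is the first rotated clockwise by a moderate amount, then color-inverted (negative).

Every shape is tilted by the same angle and the image corners show triangular fill wedges — a whole-image rotation by a non-right angle. The light background has become dark and every shape's color is its complement — a photographic negative.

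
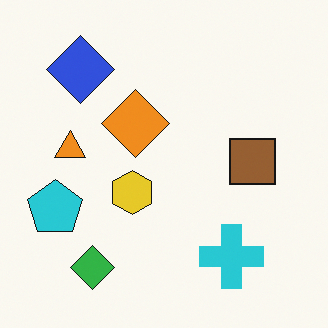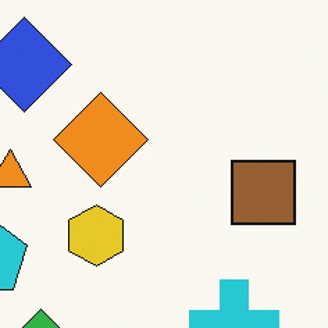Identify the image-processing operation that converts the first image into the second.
This is the original image cropped to a modestly smaller region and rescaled.

The visible shapes are larger and the field of view is narrower; shapes near the original edges may be partly or wholly outside the frame — a crop-and-rescale.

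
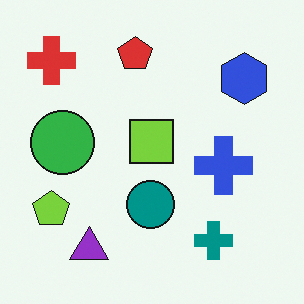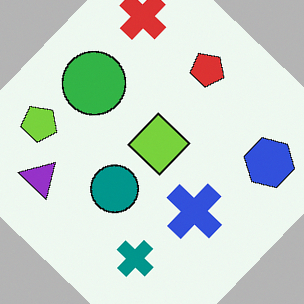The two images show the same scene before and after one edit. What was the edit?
It was rotated clockwise by a large amount — several tens of degrees.

Every shape is tilted by the same angle and the image corners show triangular fill wedges — a whole-image rotation by a non-right angle.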